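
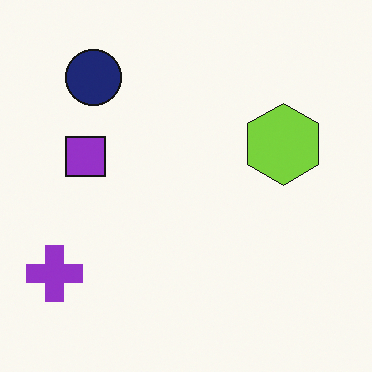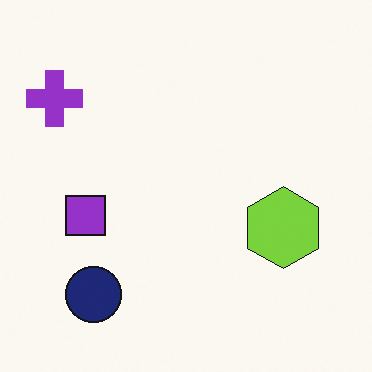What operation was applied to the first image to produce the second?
It was flipped vertically (top ↔ bottom).

The navy circle is in the top-left of the first image and the bottom-left of the second — shapes on opposite sides of the horizontal midline have swapped in a mirror flip.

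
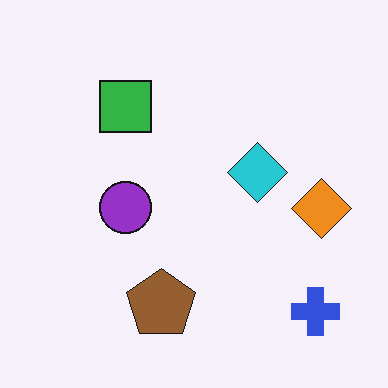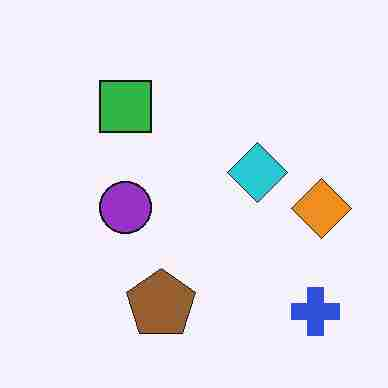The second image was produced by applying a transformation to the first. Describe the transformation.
It was degraded with heavy JPEG compression.

Blocky 8×8 compression artifacts appear around shape edges and the flat background shows ringing — characteristic JPEG degradation.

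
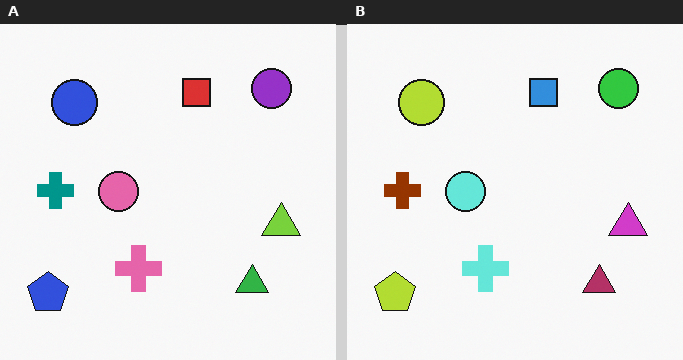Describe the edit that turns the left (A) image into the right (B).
The transformation is: hue-shifted by a large amount.

Every shape's color has rotated by the same amount around the hue wheel — a uniform hue shift.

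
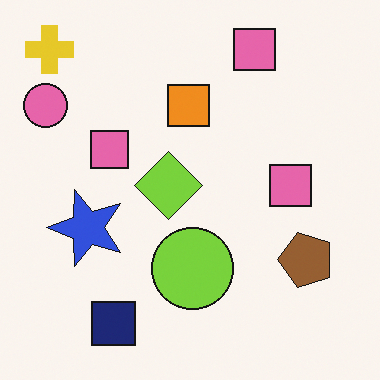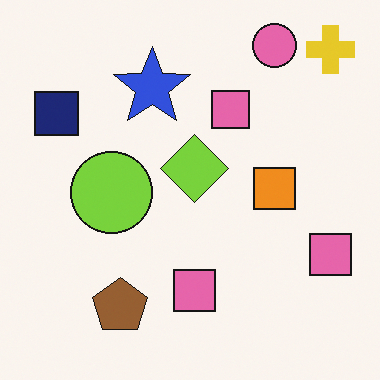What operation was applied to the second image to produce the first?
The transformation is: rotated 90° counter-clockwise.

The yellow cross sits in the top-right of the second image and the top-left of the first — consistent with a whole-image 90° counter-clockwise rotation.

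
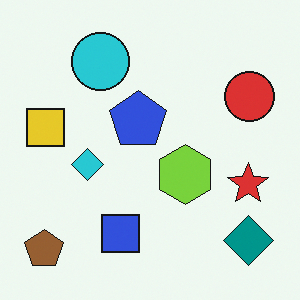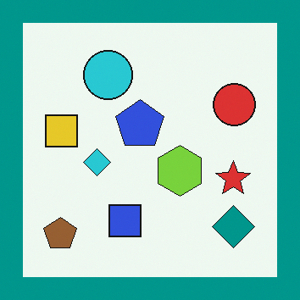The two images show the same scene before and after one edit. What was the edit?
This is the original image framed with a teal border.

A solid teal frame runs around the edge of the second image, with the content slightly shrunk inside it.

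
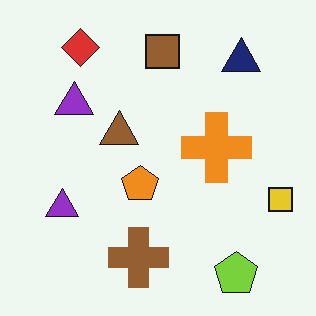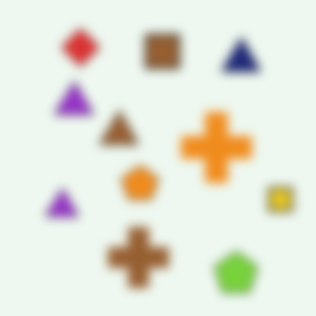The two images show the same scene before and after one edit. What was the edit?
Heavily blurred.

Shape edges and outlines are uniformly softened across the whole image.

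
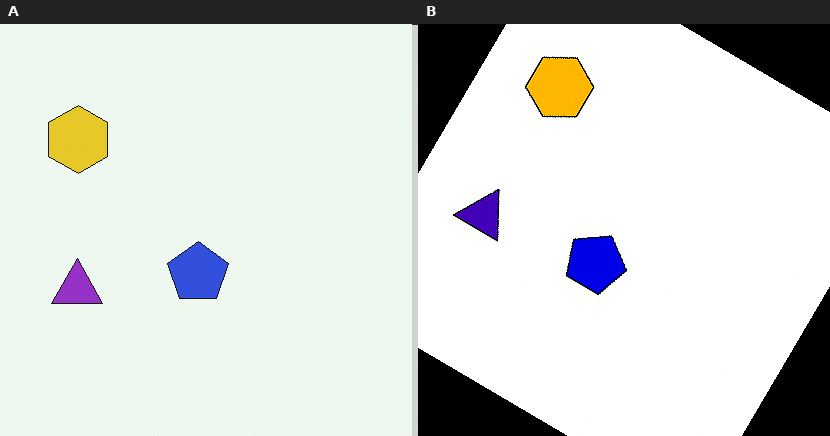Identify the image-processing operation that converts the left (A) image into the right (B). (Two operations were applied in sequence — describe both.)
This is the original image rotated clockwise by a large amount — several tens of degrees, then boosted in contrast.

Every shape is tilted by the same angle and the image corners show triangular fill wedges — a whole-image rotation by a non-right angle. Tones are pushed away from mid-grey across the whole image — a global contrast change.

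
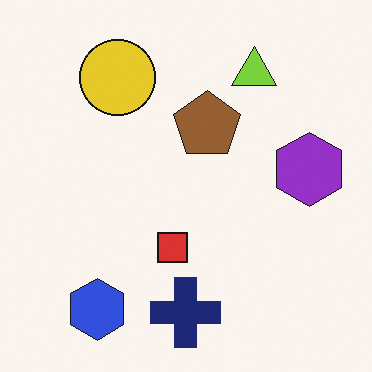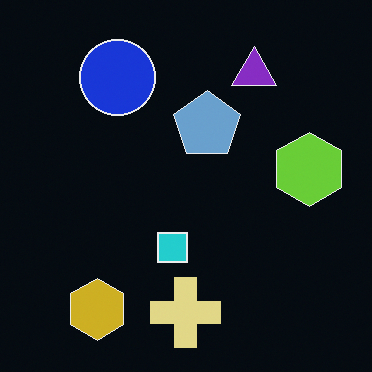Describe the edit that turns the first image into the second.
The image was color-inverted (negative).

The light background has become dark and every shape's color is its complement — a photographic negative.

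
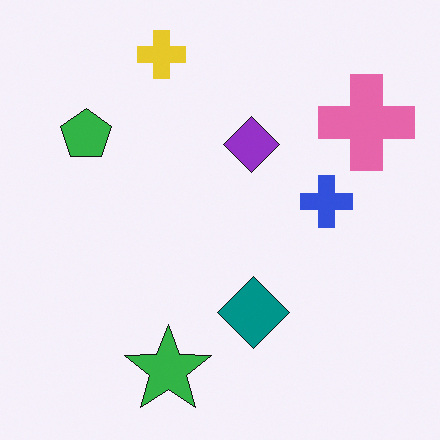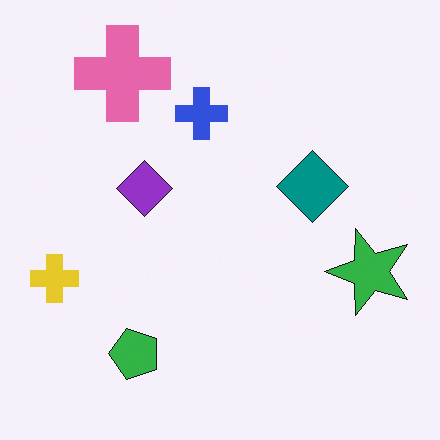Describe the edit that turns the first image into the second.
Rotated 90° counter-clockwise.

The yellow cross sits in the top of the first image and the left of the second — consistent with a whole-image 90° counter-clockwise rotation.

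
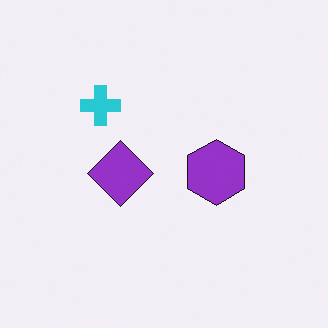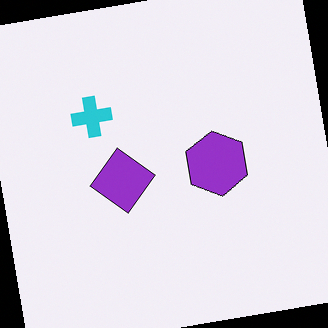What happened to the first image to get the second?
The transformation is: rotated counter-clockwise by a small amount.

Every shape is tilted by the same angle and the image corners show triangular fill wedges — a whole-image rotation by a non-right angle.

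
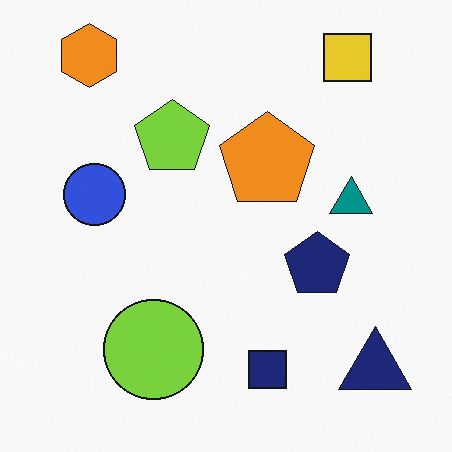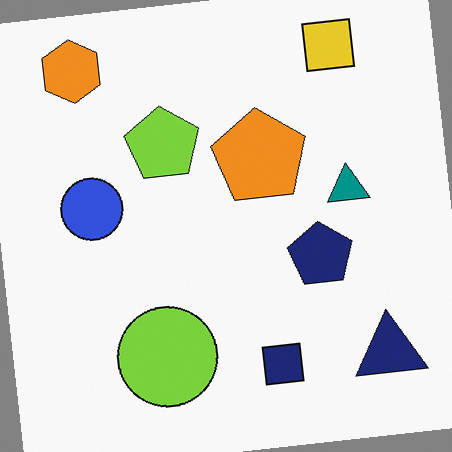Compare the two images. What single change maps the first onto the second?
The image was rotated counter-clockwise by a small amount.

Every shape is tilted by the same angle and the image corners show triangular fill wedges — a whole-image rotation by a non-right angle.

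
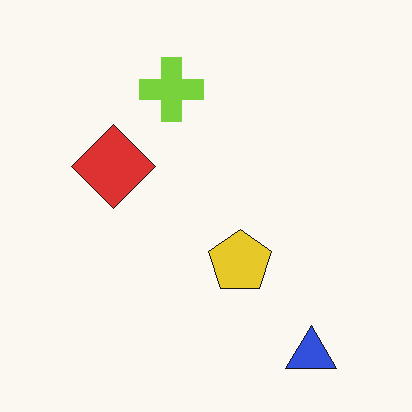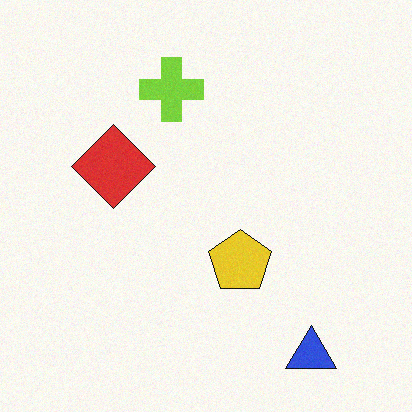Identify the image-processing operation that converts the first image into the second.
It was degraded with subtle gaussian noise.

Random speckle covers the whole image, including the flat background.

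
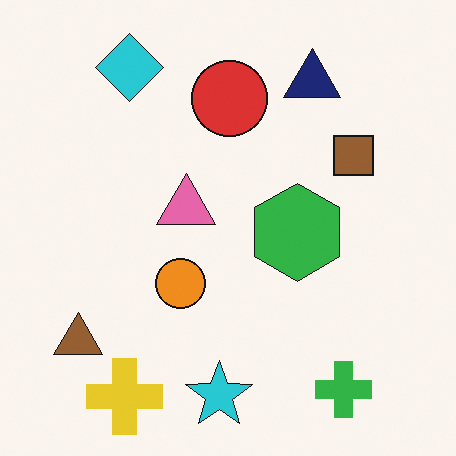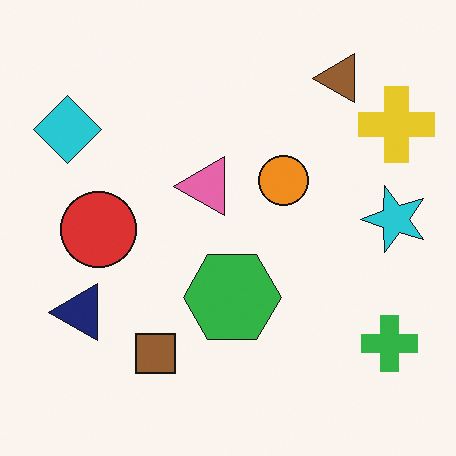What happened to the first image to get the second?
Transposed (reflected across the top-left ↔ bottom-right diagonal).

Shapes have swapped their row and column positions — what was in the top-right is now in the bottom-left — a diagonal reflection.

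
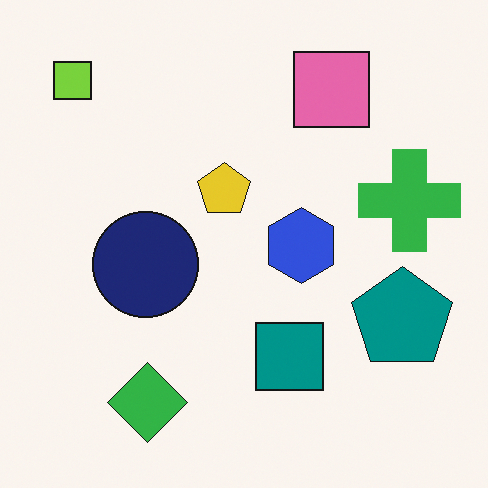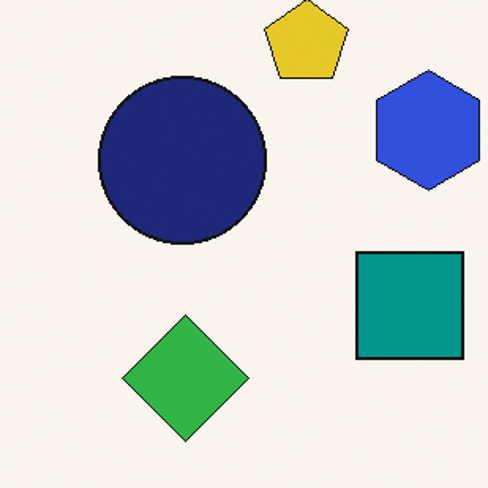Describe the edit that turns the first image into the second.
The second image is the first cropped to a modestly smaller region and rescaled.

The visible shapes are larger and the field of view is narrower; shapes near the original edges may be partly or wholly outside the frame — a crop-and-rescale.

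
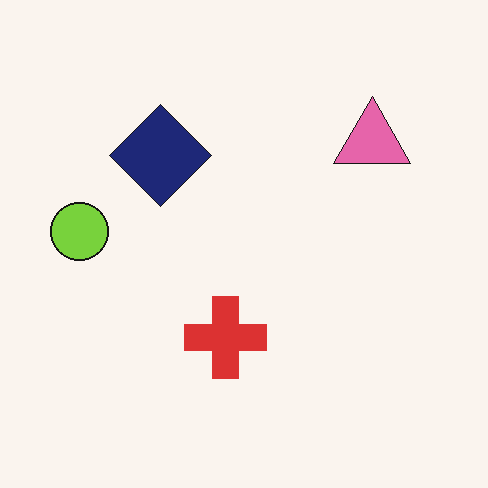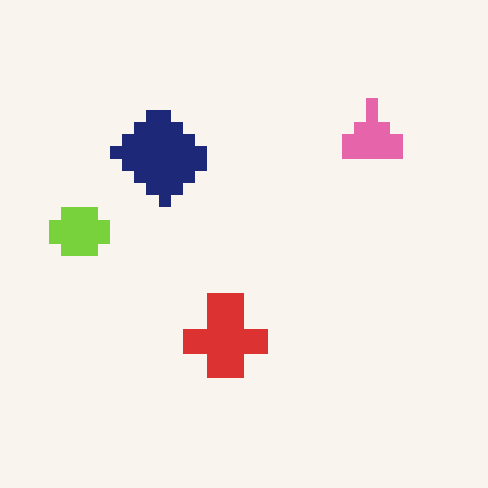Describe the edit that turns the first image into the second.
The second image is the first coarsely pixelated.

Shapes are reduced to large square blocks; fine edges and outlines are lost — a downscale-then-upscale (mosaic) effect.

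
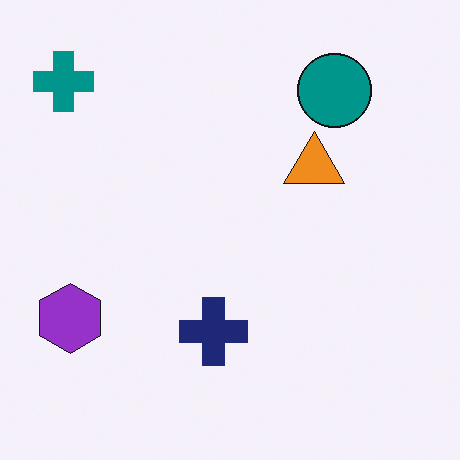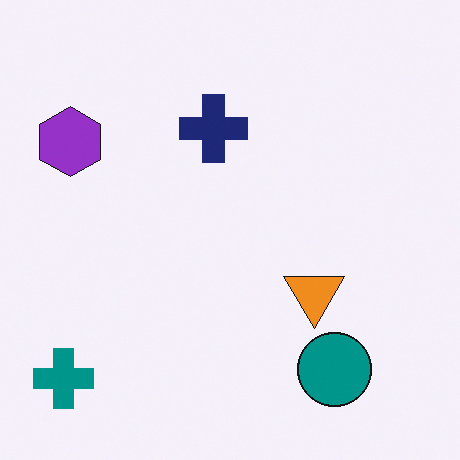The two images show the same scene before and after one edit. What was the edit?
It was flipped vertically (top ↔ bottom).

The teal cross is in the top-left of the first image and the bottom-left of the second — shapes on opposite sides of the horizontal midline have swapped in a mirror flip.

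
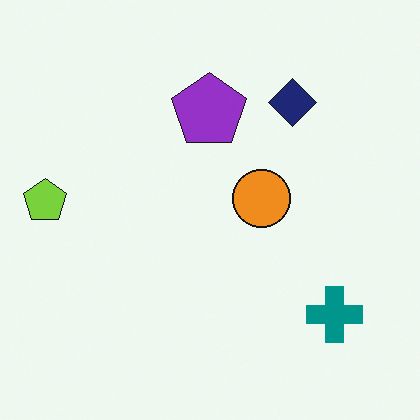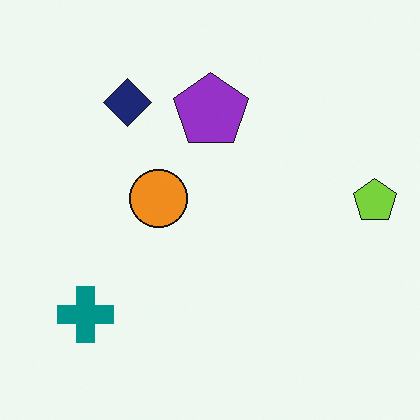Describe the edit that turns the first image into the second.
The image was flipped horizontally (left ↔ right).

The lime pentagon is in the left of the first image and the right of the second — shapes on opposite sides of the vertical midline have swapped in a mirror flip.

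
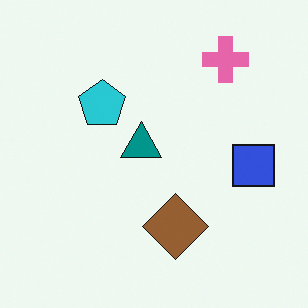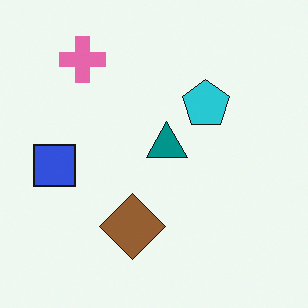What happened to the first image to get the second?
The transformation is: flipped horizontally (left ↔ right).

The blue square is in the right of the first image and the left of the second — shapes on opposite sides of the vertical midline have swapped in a mirror flip.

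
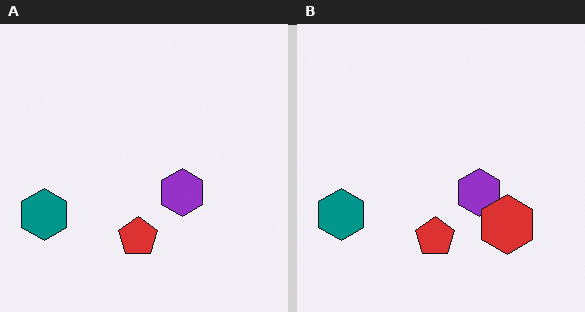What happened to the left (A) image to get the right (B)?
The image was overlaid with an additional red hexagon.

A red hexagon appears in the right (B) image that is absent from the left (A).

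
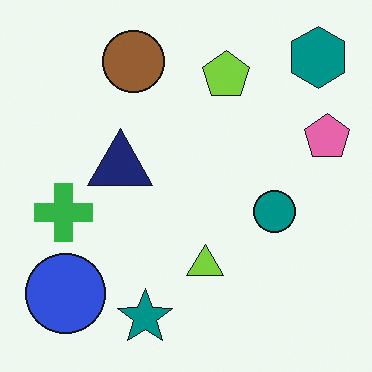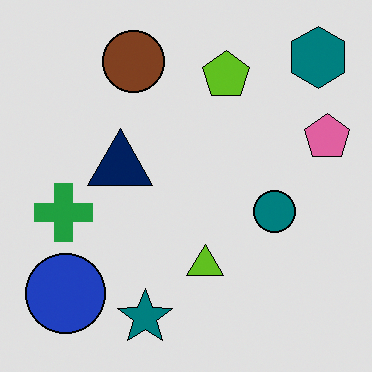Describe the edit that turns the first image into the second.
Posterized to a reduced palette.

Each flat color has snapped to a coarser quantized level — most visibly, the near-white background has dropped to a flat grey.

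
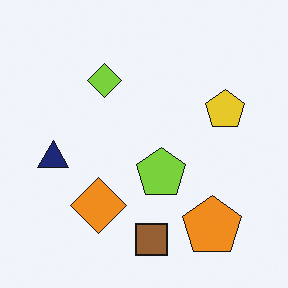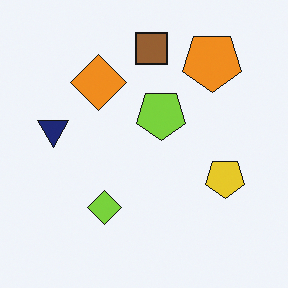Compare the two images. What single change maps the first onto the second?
The second image is the first flipped vertically (top ↔ bottom).

The brown square is in the bottom of the first image and the top of the second — shapes on opposite sides of the horizontal midline have swapped in a mirror flip.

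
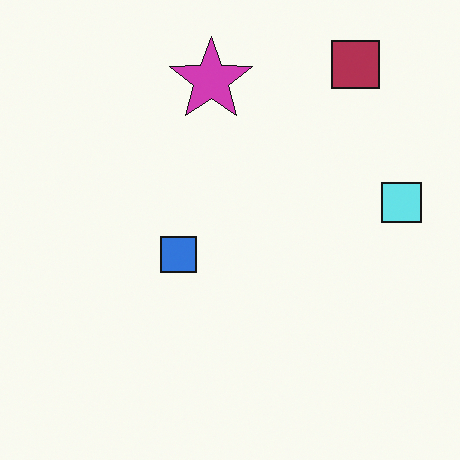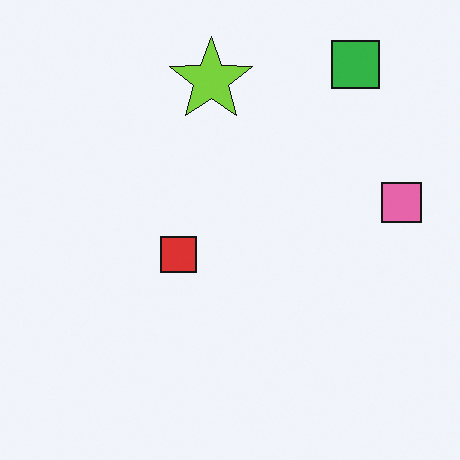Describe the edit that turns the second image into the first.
The first image is the second hue-shifted by a large amount.

Every shape's color has rotated by the same amount around the hue wheel — a uniform hue shift.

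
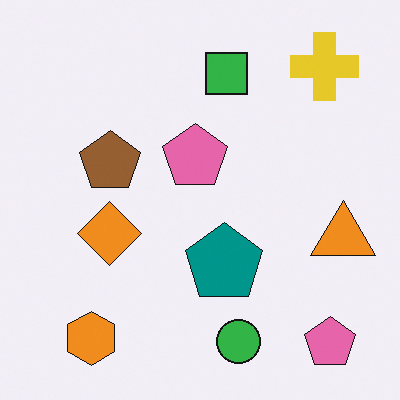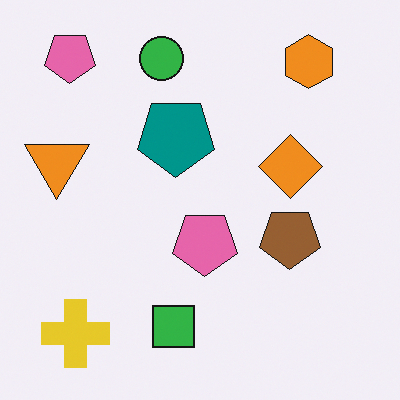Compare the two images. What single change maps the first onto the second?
The second image is the first rotated 180°.

The yellow cross sits in the top-right of the first image and the bottom-left of the second — consistent with a whole-image 180° rotation.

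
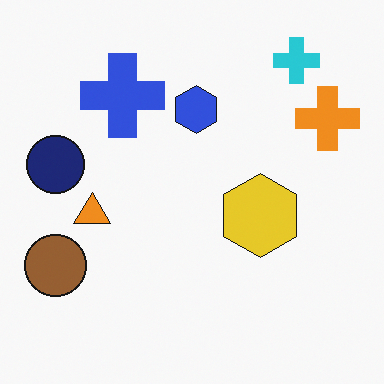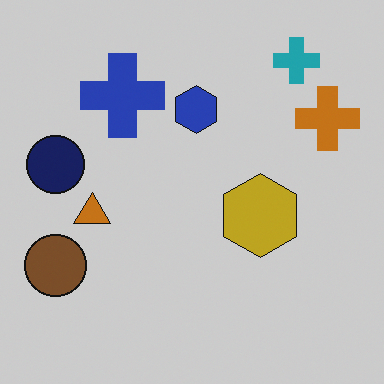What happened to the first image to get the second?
The second image is the first slightly darkened.

Every pixel — background and shapes alike — is uniformly darkened.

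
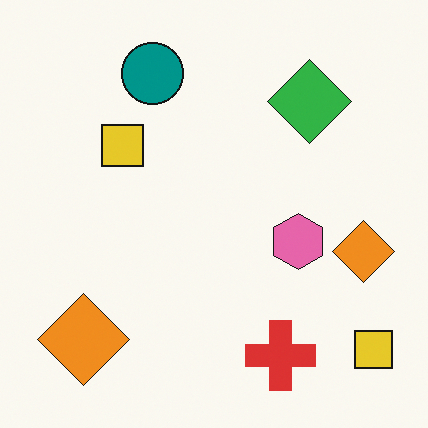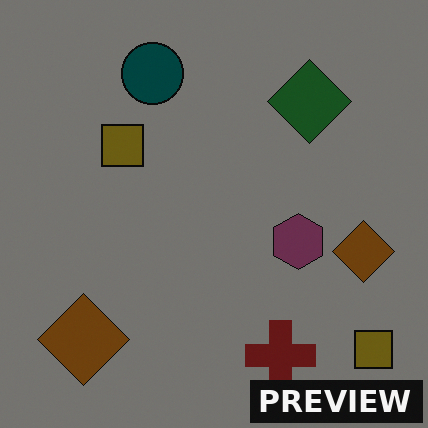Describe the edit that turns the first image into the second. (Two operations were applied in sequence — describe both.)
This is the original image noticeably darkened, then watermarked with the text "PREVIEW" in the lower-right corner.

Every pixel — background and shapes alike — is uniformly darkened. A dark label reading "PREVIEW" appears in the lower-right corner.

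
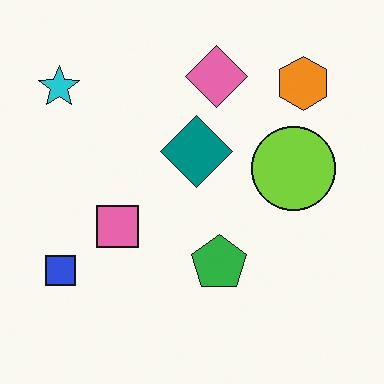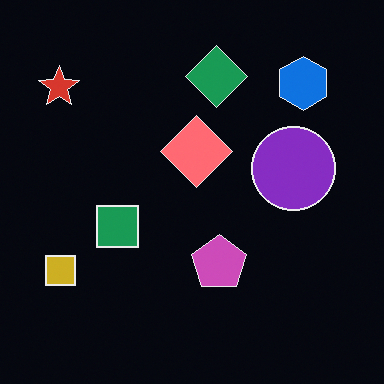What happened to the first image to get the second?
The second image is the first color-inverted (negative).

The light background has become dark and every shape's color is its complement — a photographic negative.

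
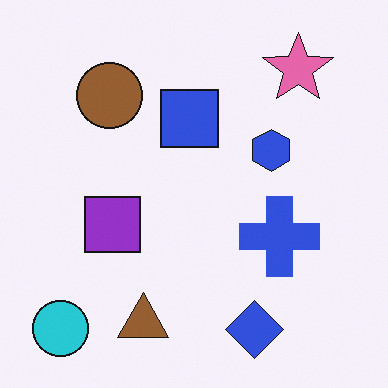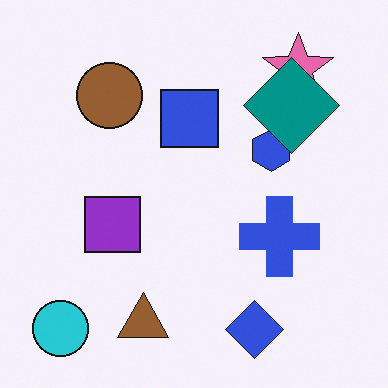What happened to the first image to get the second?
The transformation is: overlaid with an additional teal diamond.

A teal diamond appears in the second image that is absent from the first.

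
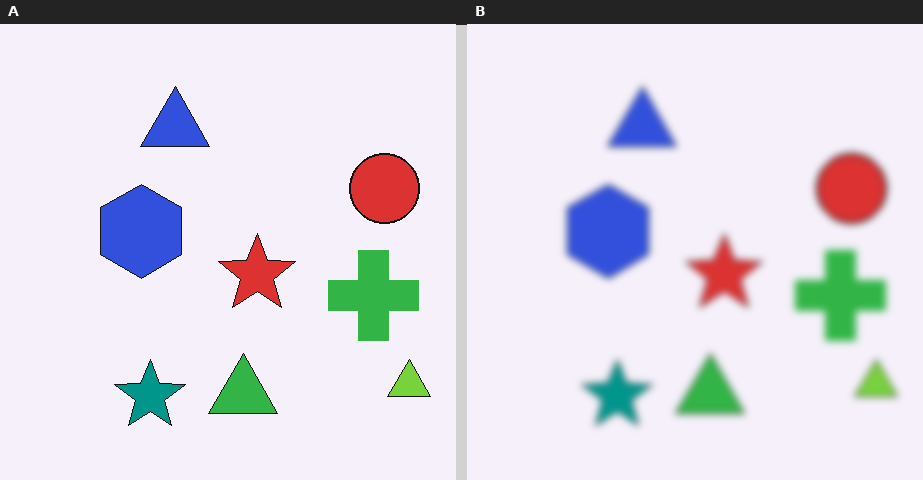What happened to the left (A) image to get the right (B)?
This is the original image moderately blurred.

Shape edges and outlines are uniformly softened across the whole image.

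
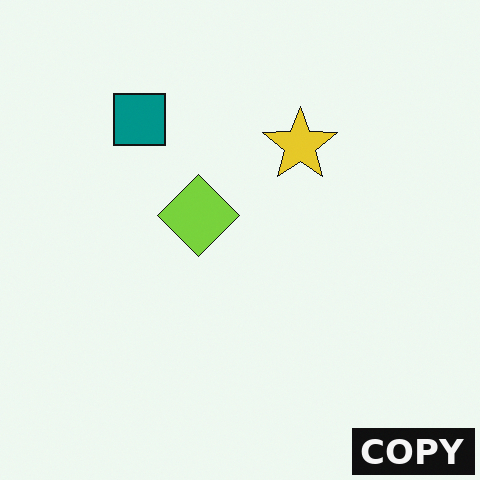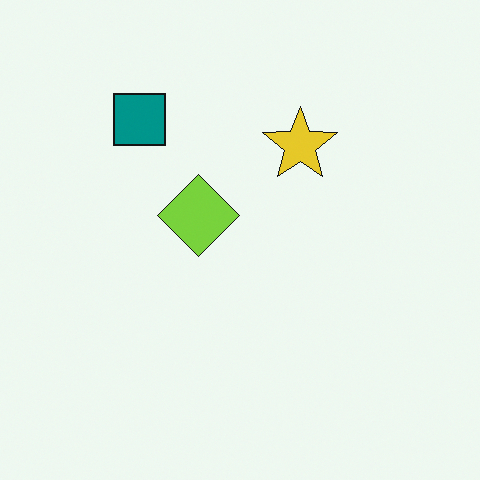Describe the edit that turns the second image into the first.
It was watermarked with the text "COPY" in the lower-right corner.

A dark label reading "COPY" appears in the lower-right corner.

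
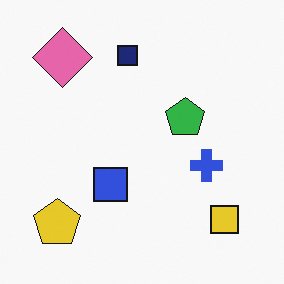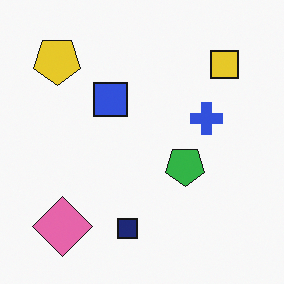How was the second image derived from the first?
The second image is the first flipped vertically (top ↔ bottom).

The navy square is in the top of the first image and the bottom of the second — shapes on opposite sides of the horizontal midline have swapped in a mirror flip.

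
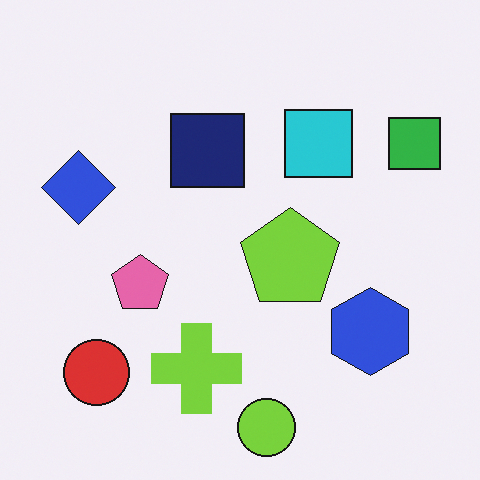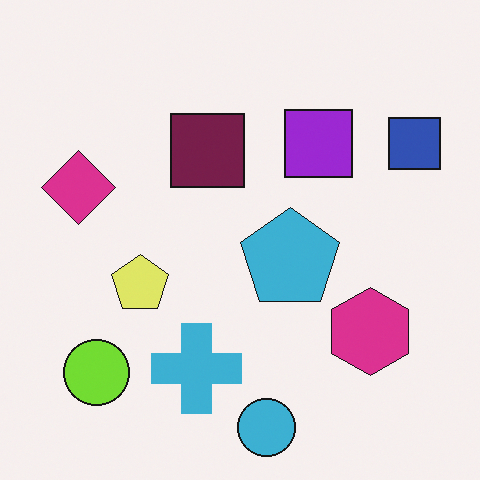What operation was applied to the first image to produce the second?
The image was hue-shifted by a moderate amount.

Every shape's color has rotated by the same amount around the hue wheel — a uniform hue shift.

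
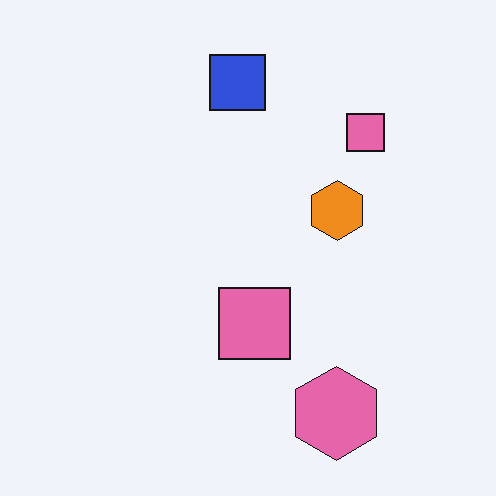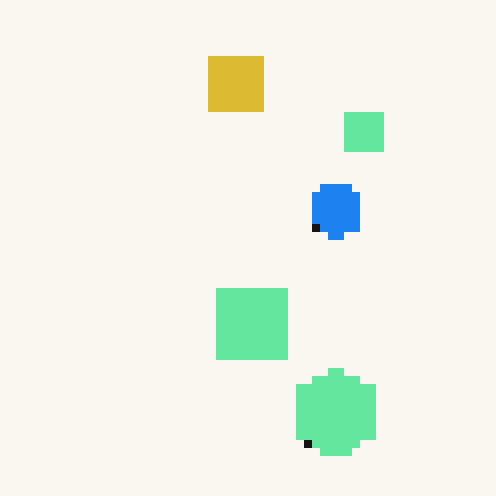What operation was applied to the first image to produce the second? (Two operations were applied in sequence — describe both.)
The transformation is: hue-shifted through roughly half the color wheel, then moderately pixelated.

Every shape's color has rotated by the same amount around the hue wheel — a uniform hue shift. Shapes are reduced to large square blocks; fine edges and outlines are lost — a downscale-then-upscale (mosaic) effect.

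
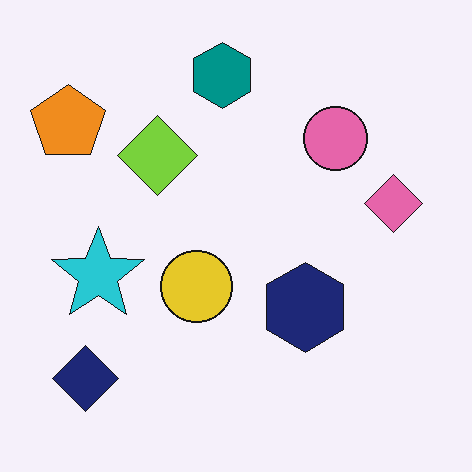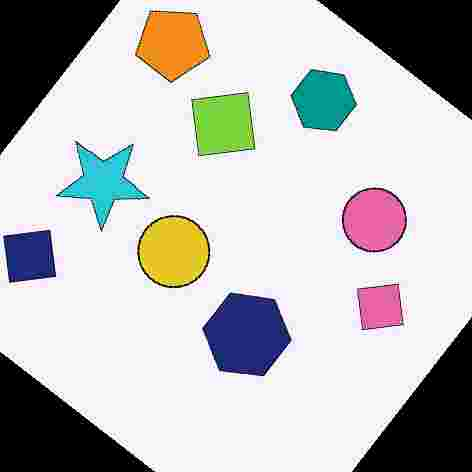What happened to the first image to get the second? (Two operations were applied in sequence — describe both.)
The transformation is: rotated clockwise by a large amount — several tens of degrees, then degraded with heavy JPEG compression.

Every shape is tilted by the same angle and the image corners show triangular fill wedges — a whole-image rotation by a non-right angle. Blocky 8×8 compression artifacts appear around shape edges and the flat background shows ringing — characteristic JPEG degradation.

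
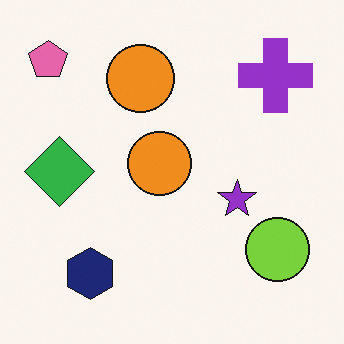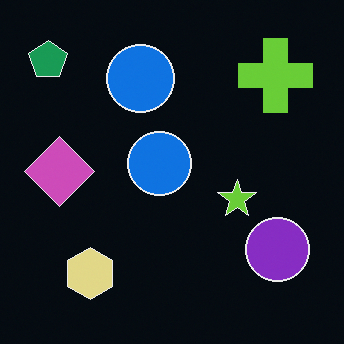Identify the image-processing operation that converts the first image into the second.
The image was color-inverted (negative).

The light background has become dark and every shape's color is its complement — a photographic negative.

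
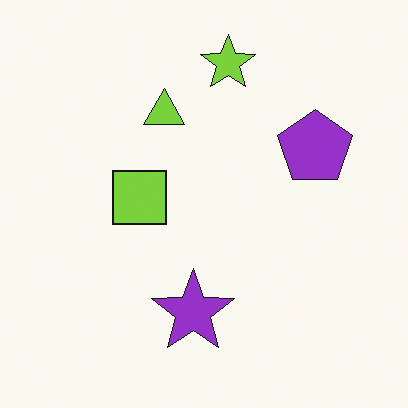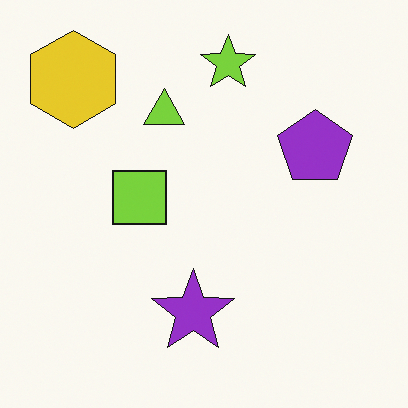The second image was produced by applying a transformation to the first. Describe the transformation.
The image was overlaid with an additional yellow hexagon.

A yellow hexagon appears in the second image that is absent from the first.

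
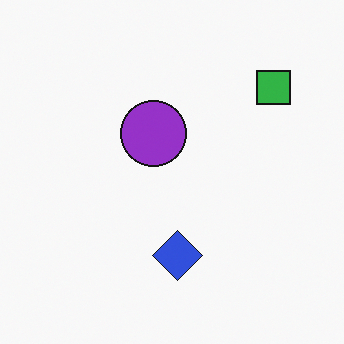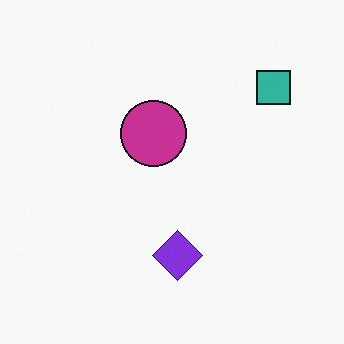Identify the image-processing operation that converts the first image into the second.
Hue-shifted by a small amount.

Every shape's color has rotated by the same amount around the hue wheel — a uniform hue shift.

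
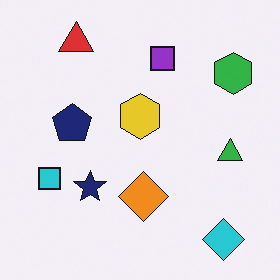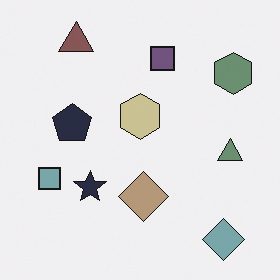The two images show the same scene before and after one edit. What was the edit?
It was made much more muted (saturation change).

All colors are more muted and greyish — a global saturation change.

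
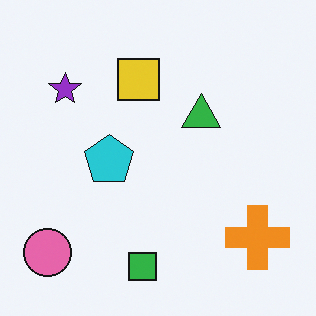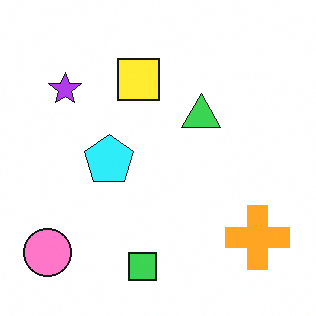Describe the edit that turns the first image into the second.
The second image is the first slightly brightened.

Every pixel — background and shapes alike — is uniformly brightened.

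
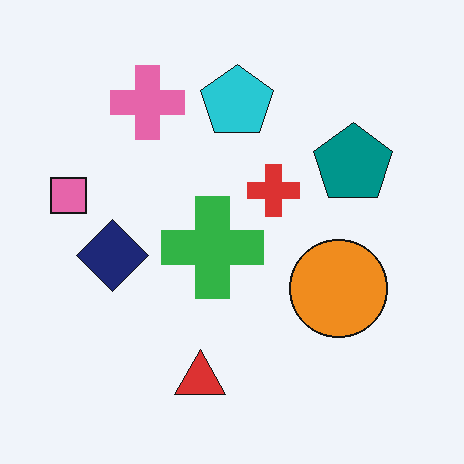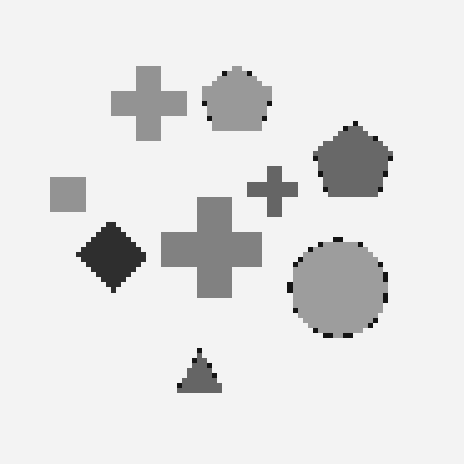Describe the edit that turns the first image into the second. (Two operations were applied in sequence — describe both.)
It was mildly pixelated, then converted to grayscale.

Shapes are reduced to large square blocks; fine edges and outlines are lost — a downscale-then-upscale (mosaic) effect. All color is removed — every shape is now a shade of grey.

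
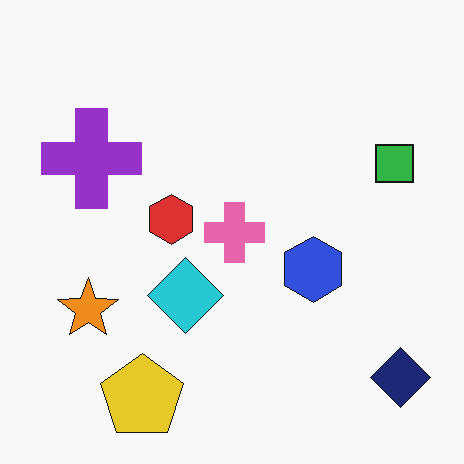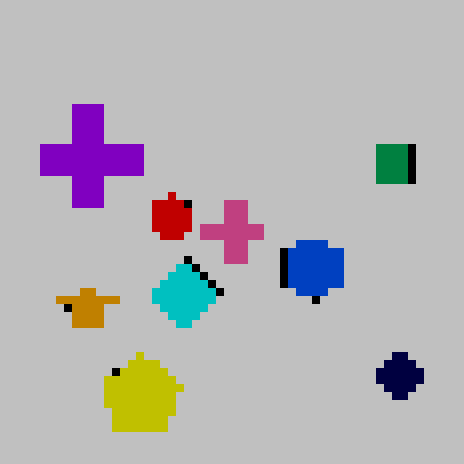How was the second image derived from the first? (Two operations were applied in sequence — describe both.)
Aggressively posterized, then moderately pixelated.

Each flat color has snapped to a coarser quantized level — most visibly, the near-white background has dropped to a flat grey. Shapes are reduced to large square blocks; fine edges and outlines are lost — a downscale-then-upscale (mosaic) effect.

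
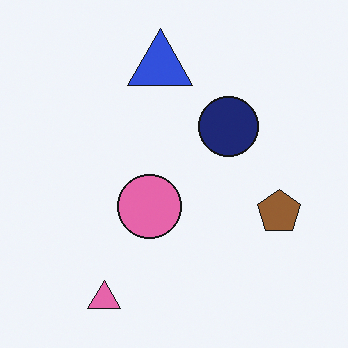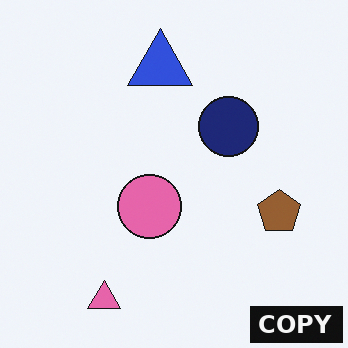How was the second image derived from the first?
The image was watermarked with the text "COPY" in the lower-right corner.

A dark label reading "COPY" appears in the lower-right corner.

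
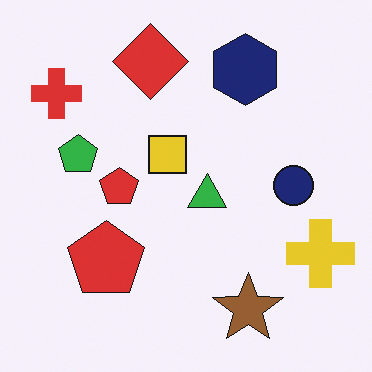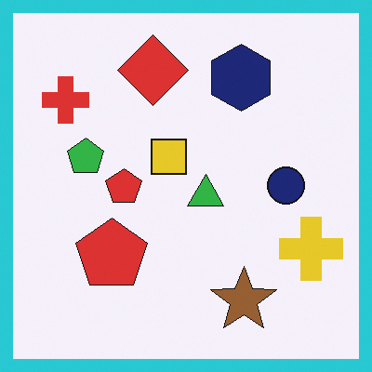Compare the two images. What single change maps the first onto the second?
Framed with a cyan border.

A solid cyan frame runs around the edge of the second image, with the content slightly shrunk inside it.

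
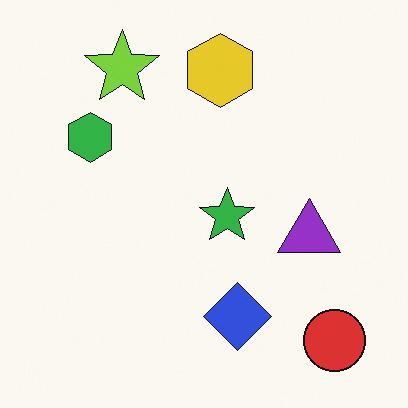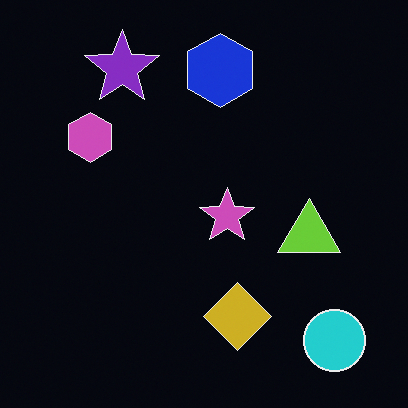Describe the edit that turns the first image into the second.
The second image is the first color-inverted (negative).

The light background has become dark and every shape's color is its complement — a photographic negative.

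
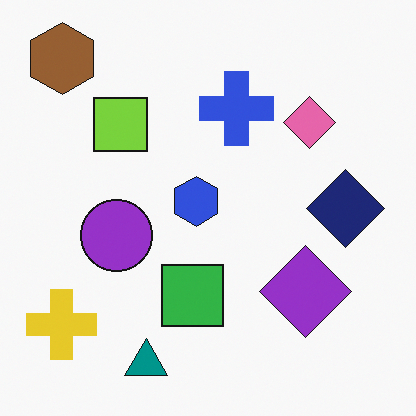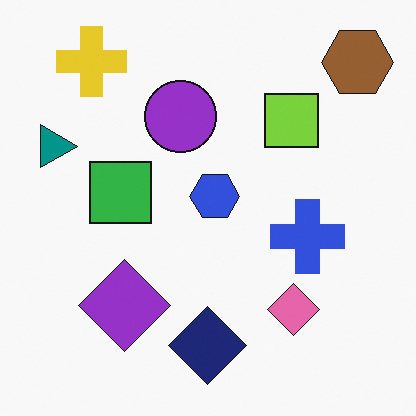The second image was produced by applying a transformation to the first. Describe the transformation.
It was rotated 90° clockwise.

The brown hexagon sits in the top-left of the first image and the top-right of the second — consistent with a whole-image 90° clockwise rotation.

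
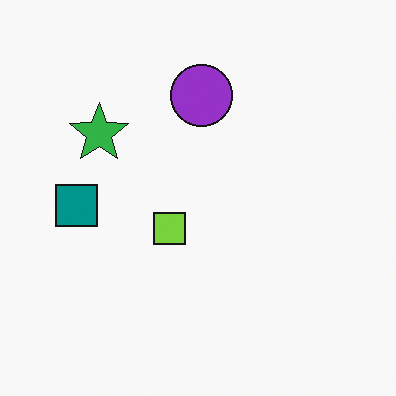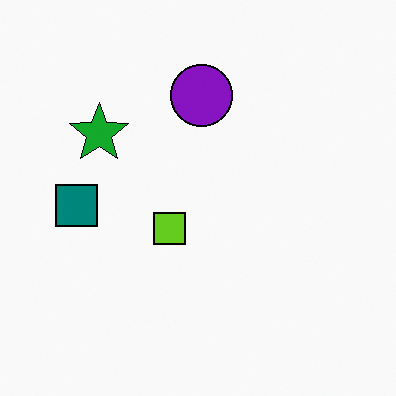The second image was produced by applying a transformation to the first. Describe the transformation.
Given slightly increased contrast.

Tones are pushed away from mid-grey across the whole image — a global contrast change.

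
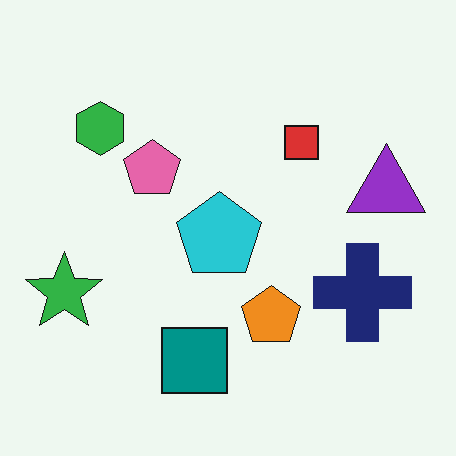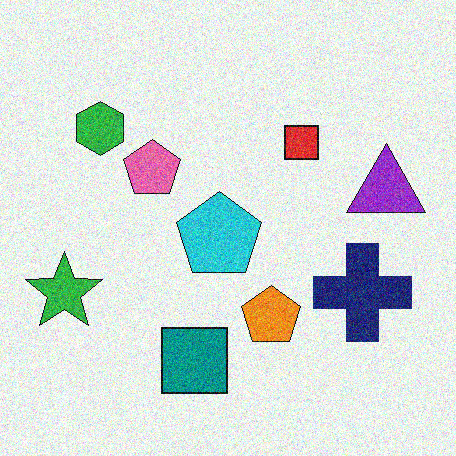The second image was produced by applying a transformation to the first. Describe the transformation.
Degraded with visible gaussian noise.

Random speckle covers the whole image, including the flat background.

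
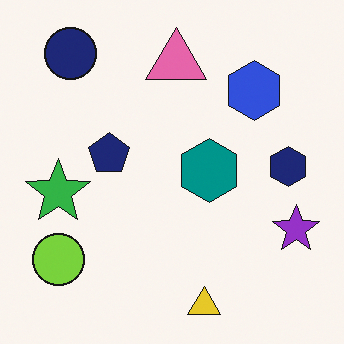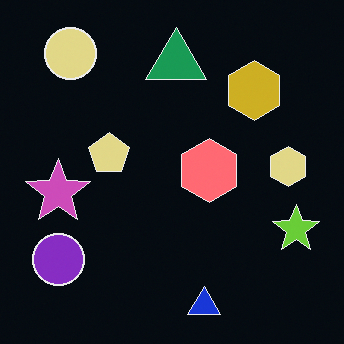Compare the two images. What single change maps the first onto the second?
Color-inverted (negative).

The light background has become dark and every shape's color is its complement — a photographic negative.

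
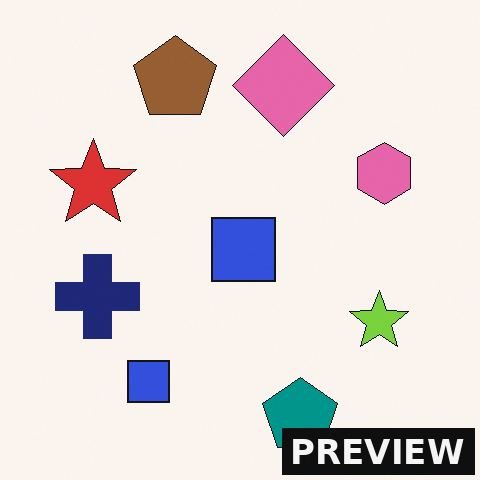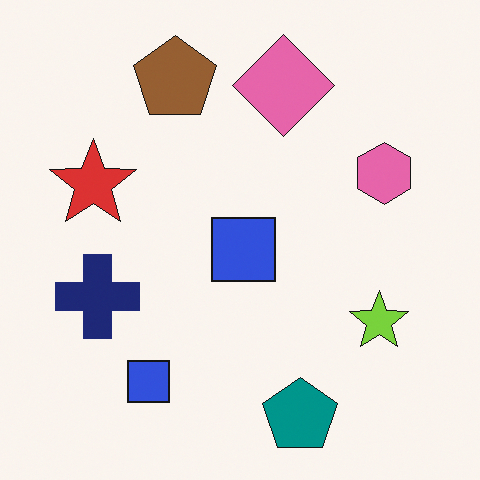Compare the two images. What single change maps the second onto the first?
The transformation is: watermarked with the text "PREVIEW" in the lower-right corner.

A dark label reading "PREVIEW" appears in the lower-right corner.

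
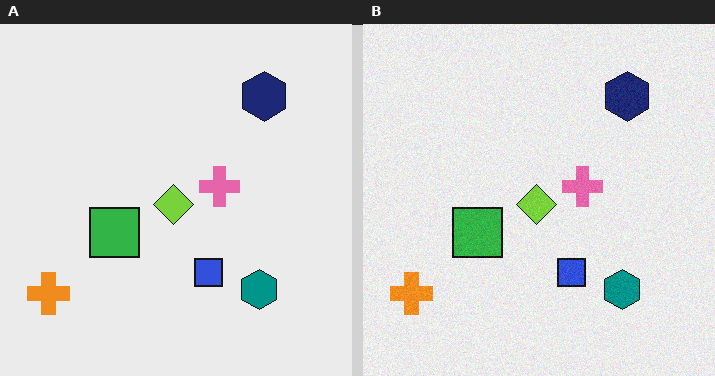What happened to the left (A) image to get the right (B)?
It was degraded with a light layer of grain.

Random speckle covers the whole image, including the flat background.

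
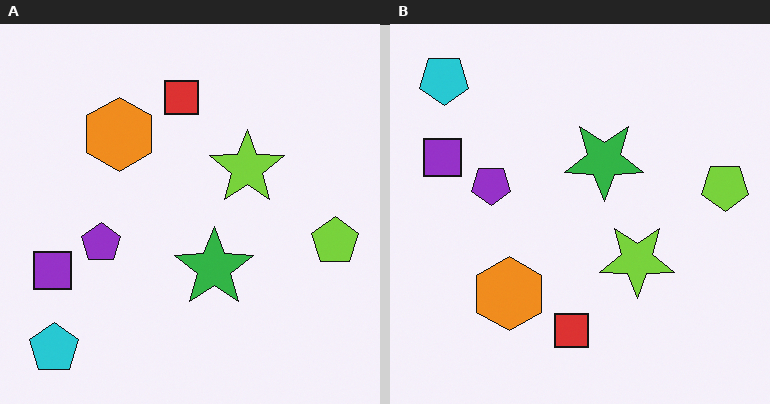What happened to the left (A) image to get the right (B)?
The right (B) image is the left (A) flipped vertically (top ↔ bottom).

The cyan pentagon is in the bottom-left of the left (A) image and the top-left of the right (B) — shapes on opposite sides of the horizontal midline have swapped in a mirror flip.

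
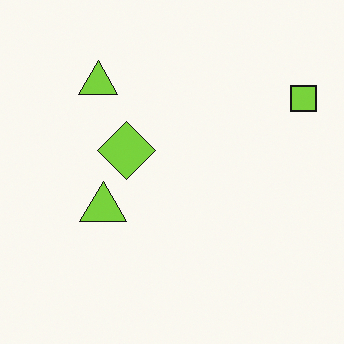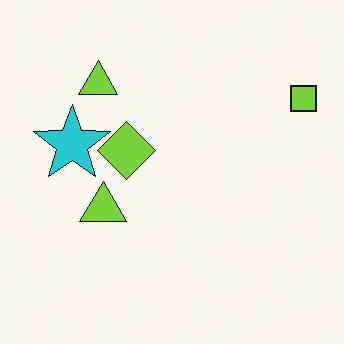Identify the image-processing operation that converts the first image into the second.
It was overlaid with an additional cyan star.

A cyan star appears in the second image that is absent from the first.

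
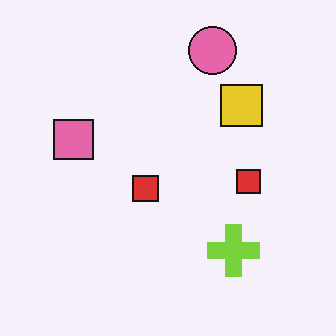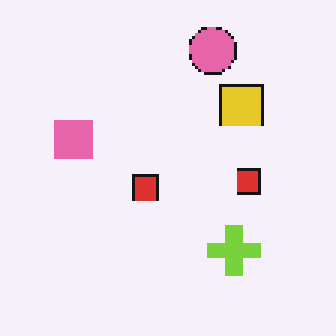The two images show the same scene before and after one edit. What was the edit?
Lightly pixelated (a mild mosaic effect).

Shapes are reduced to large square blocks; fine edges and outlines are lost — a downscale-then-upscale (mosaic) effect.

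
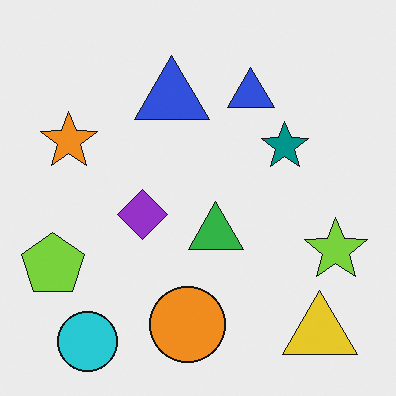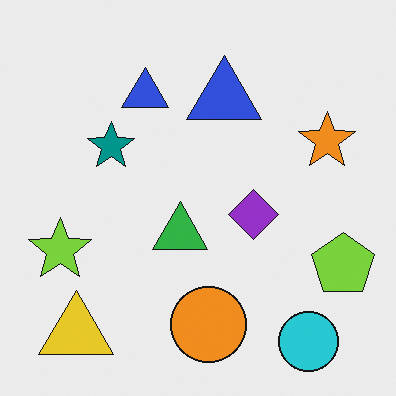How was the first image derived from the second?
This is the original image flipped horizontally (left ↔ right).

The lime pentagon is in the bottom-right of the second image and the bottom-left of the first — shapes on opposite sides of the vertical midline have swapped in a mirror flip.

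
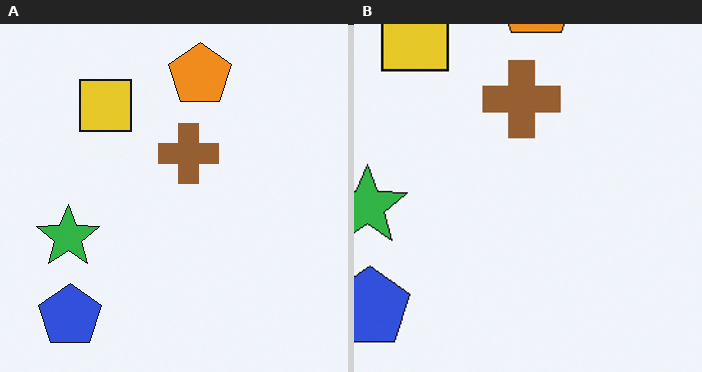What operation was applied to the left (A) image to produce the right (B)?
Cropped slightly and scaled back up.

The visible shapes are larger and the field of view is narrower; shapes near the original edges may be partly or wholly outside the frame — a crop-and-rescale.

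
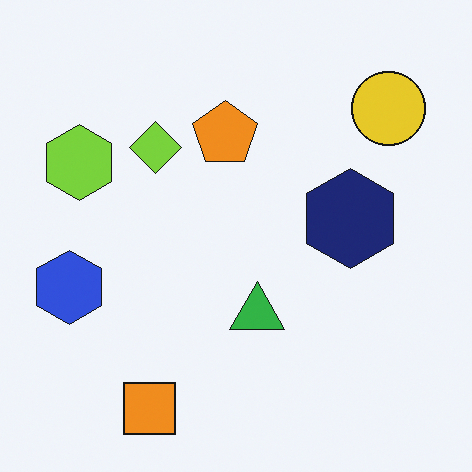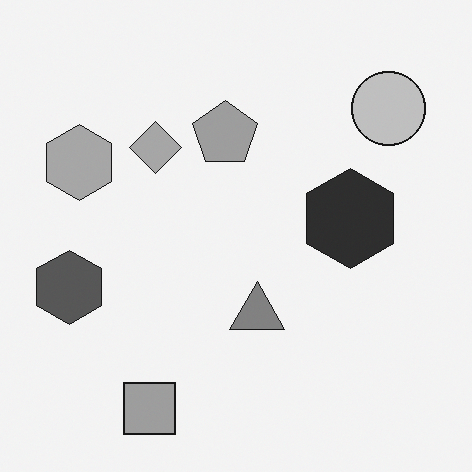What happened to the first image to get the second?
The second image is the first converted to grayscale.

All color is removed — every shape is now a shade of grey.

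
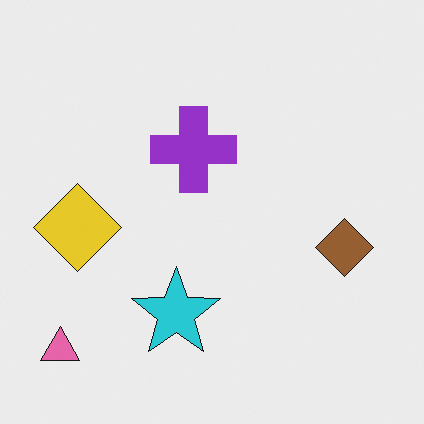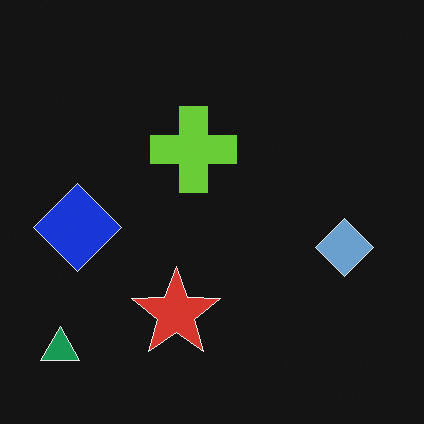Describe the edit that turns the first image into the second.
It was color-inverted (negative).

The light background has become dark and every shape's color is its complement — a photographic negative.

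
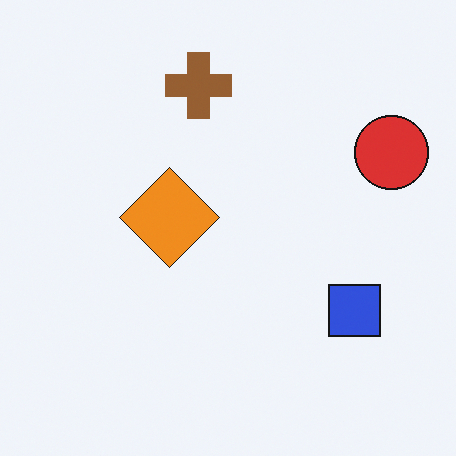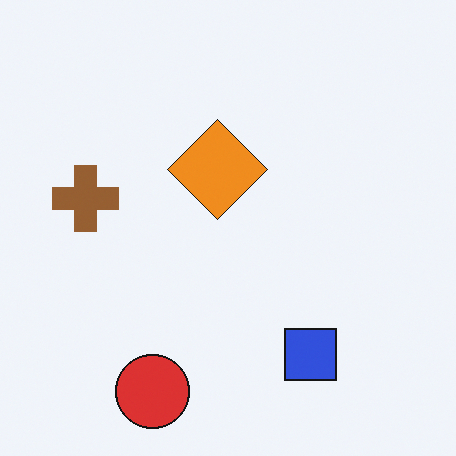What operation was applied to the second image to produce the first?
This is the original image transposed (reflected across the top-left ↔ bottom-right diagonal).

Shapes have swapped their row and column positions — what was in the top-right is now in the bottom-left — a diagonal reflection.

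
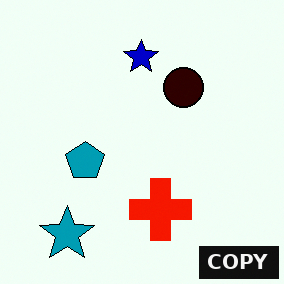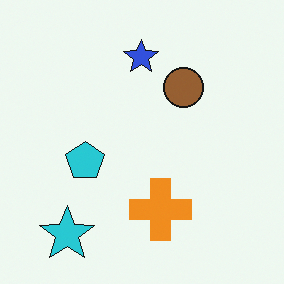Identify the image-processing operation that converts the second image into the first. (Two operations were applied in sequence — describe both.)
The transformation is: boosted in contrast, then watermarked with the text "COPY" in the lower-right corner.

Tones are pushed away from mid-grey across the whole image — a global contrast change. A dark label reading "COPY" appears in the lower-right corner.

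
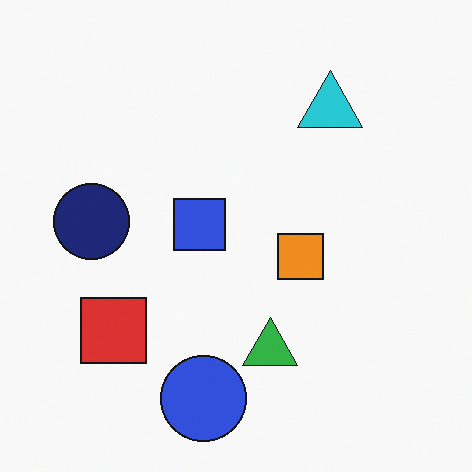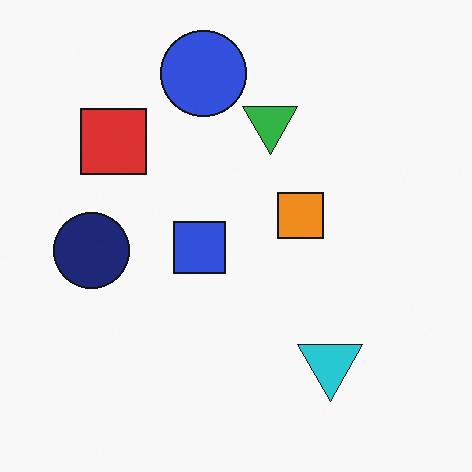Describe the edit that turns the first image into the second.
Flipped vertically (top ↔ bottom).

The blue circle is in the bottom of the first image and the top of the second — shapes on opposite sides of the horizontal midline have swapped in a mirror flip.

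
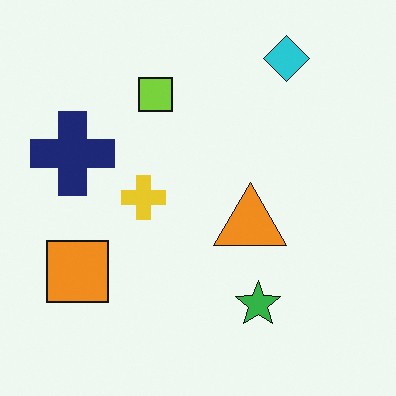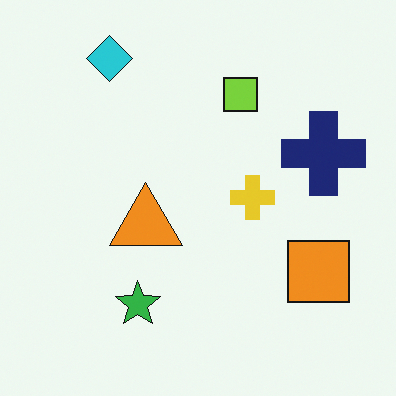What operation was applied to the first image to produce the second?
The image was flipped horizontally (left ↔ right).

The navy cross is in the left of the first image and the right of the second — shapes on opposite sides of the vertical midline have swapped in a mirror flip.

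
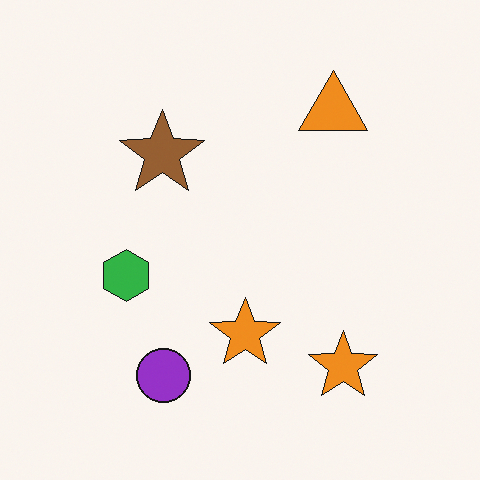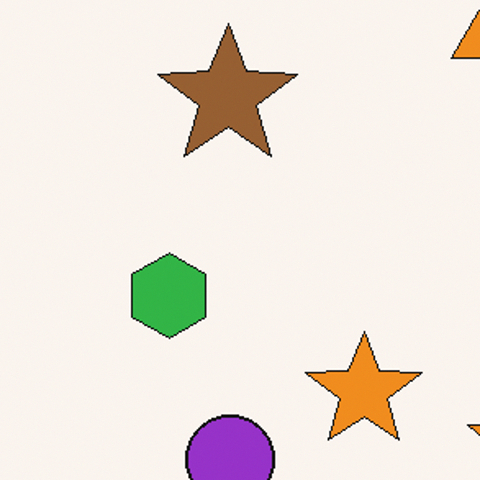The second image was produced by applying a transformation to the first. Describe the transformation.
Cropped tightly and scaled back up.

The visible shapes are larger and the field of view is narrower; shapes near the original edges may be partly or wholly outside the frame — a crop-and-rescale.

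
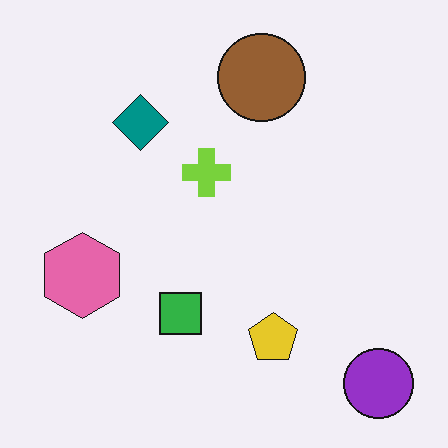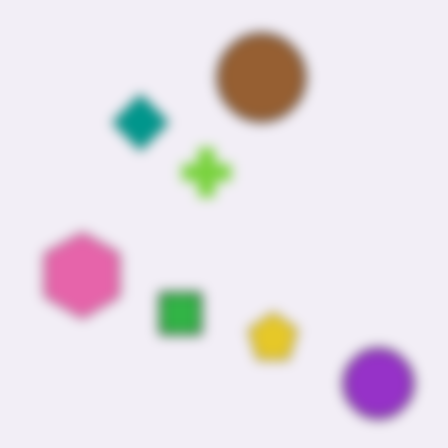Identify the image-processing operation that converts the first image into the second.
It was strongly gaussian-blurred.

Shape edges and outlines are uniformly softened across the whole image.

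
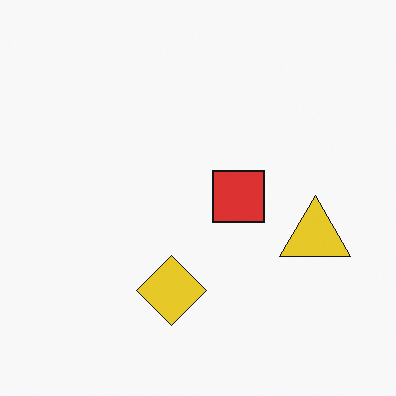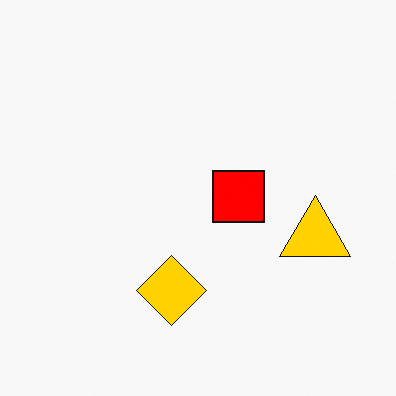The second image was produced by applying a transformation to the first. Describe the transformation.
Made much more vivid (saturation change).

All colors are more vivid — a global saturation change.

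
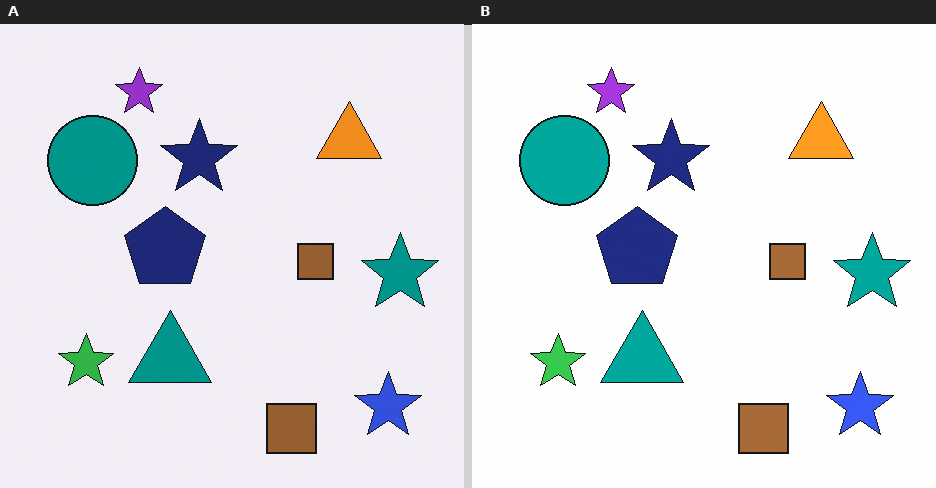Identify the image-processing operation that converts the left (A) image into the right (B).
The right (B) image is the left (A) brightened a little.

Every pixel — background and shapes alike — is uniformly brightened.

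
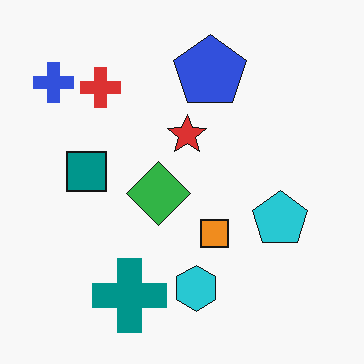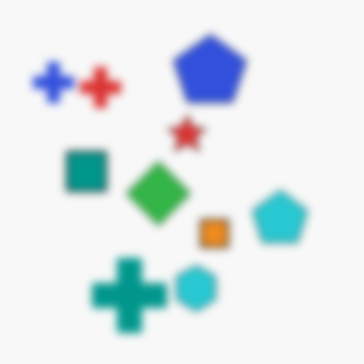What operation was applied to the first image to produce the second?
The transformation is: noticeably gaussian-blurred.

Shape edges and outlines are uniformly softened across the whole image.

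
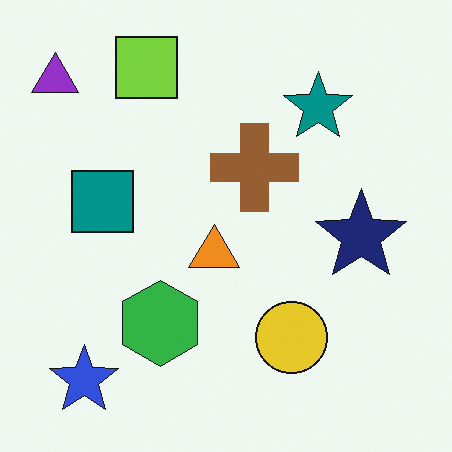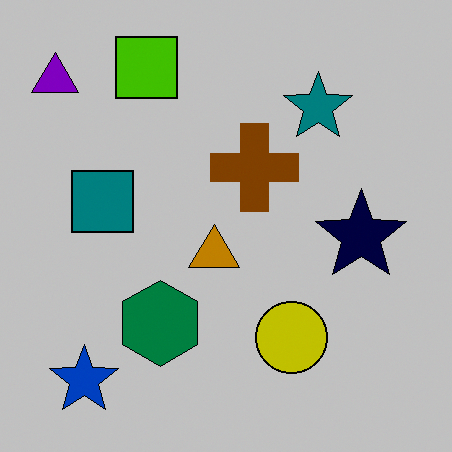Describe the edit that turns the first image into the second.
Aggressively posterized.

Each flat color has snapped to a coarser quantized level — most visibly, the near-white background has dropped to a flat grey.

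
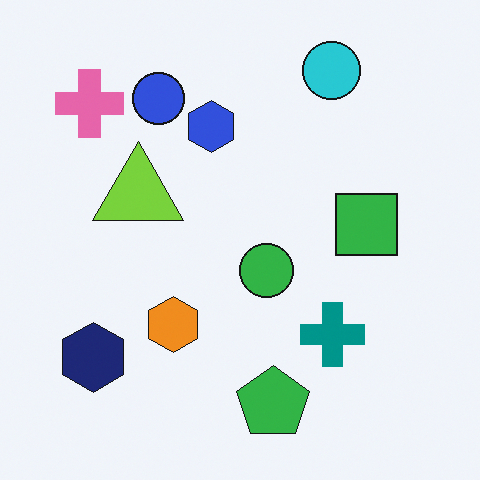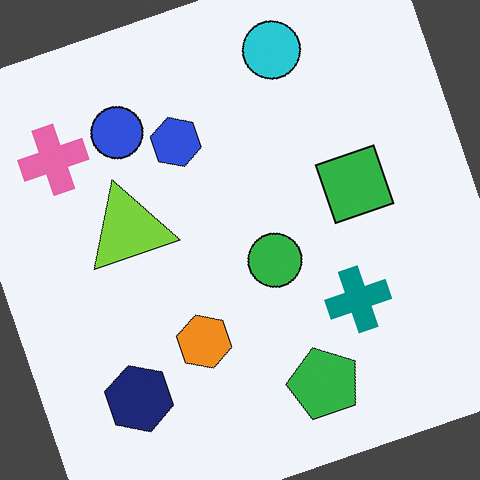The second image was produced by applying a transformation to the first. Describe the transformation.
This is the original image rotated counter-clockwise by a moderate amount.

Every shape is tilted by the same angle and the image corners show triangular fill wedges — a whole-image rotation by a non-right angle.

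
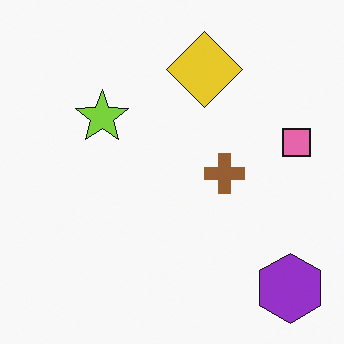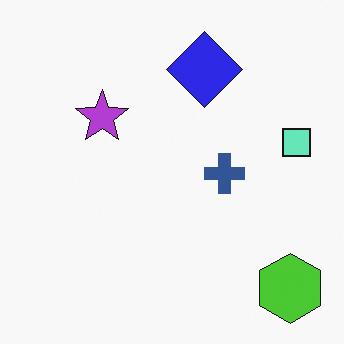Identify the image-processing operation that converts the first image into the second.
This is the original image hue-shifted by a large amount.

Every shape's color has rotated by the same amount around the hue wheel — a uniform hue shift.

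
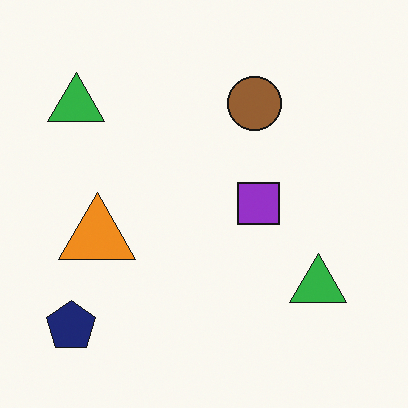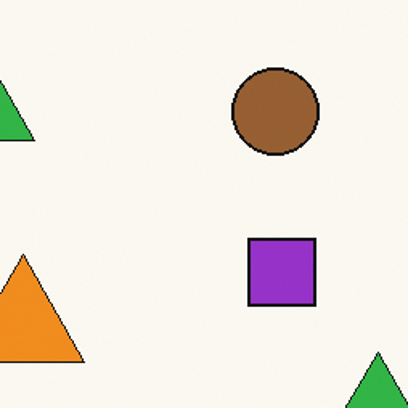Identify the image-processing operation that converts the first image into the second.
The image was cropped to a modestly smaller region and rescaled.

The visible shapes are larger and the field of view is narrower; shapes near the original edges may be partly or wholly outside the frame — a crop-and-rescale.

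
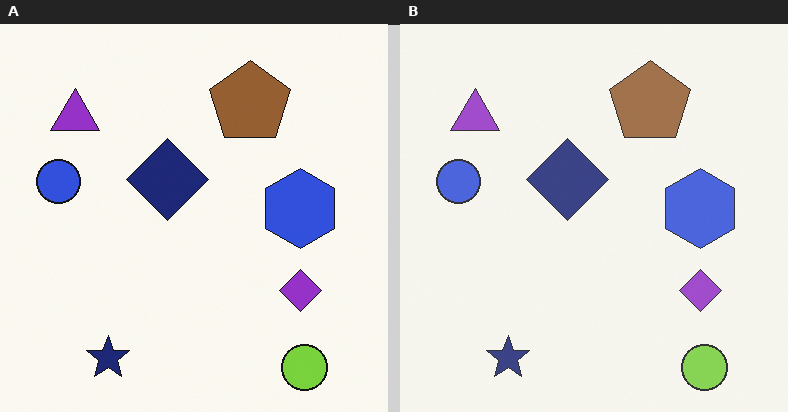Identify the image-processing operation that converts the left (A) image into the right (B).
This is the original image given slightly reduced contrast.

Tones are pushed toward mid-grey across the whole image — a global contrast change.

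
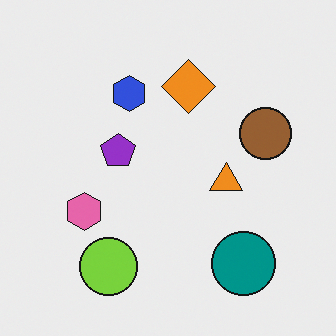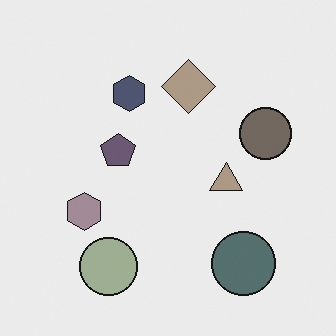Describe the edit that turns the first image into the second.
This is the original image made much more muted (saturation change).

All colors are more muted and greyish — a global saturation change.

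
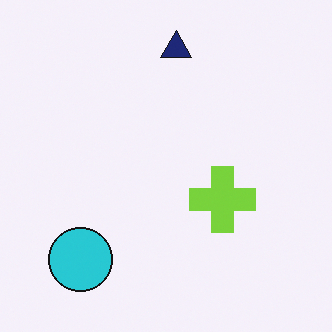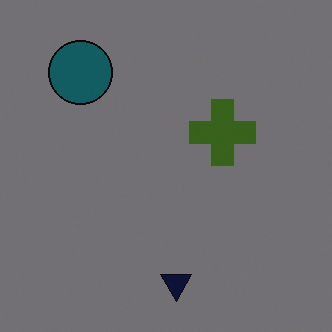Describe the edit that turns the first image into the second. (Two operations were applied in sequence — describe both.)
Flipped vertically (top ↔ bottom), then darkened a lot.

The navy triangle is in the top of the first image and the bottom of the second — shapes on opposite sides of the horizontal midline have swapped in a mirror flip. Every pixel — background and shapes alike — is uniformly darkened.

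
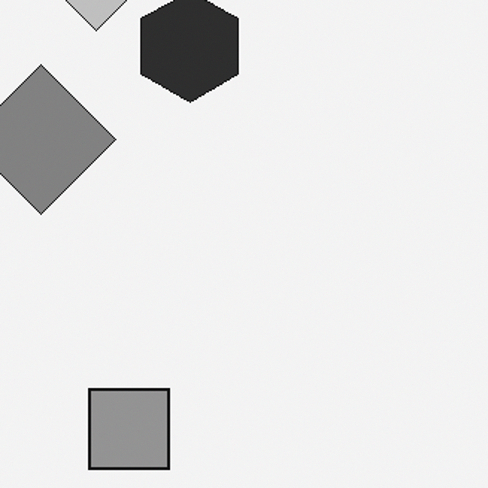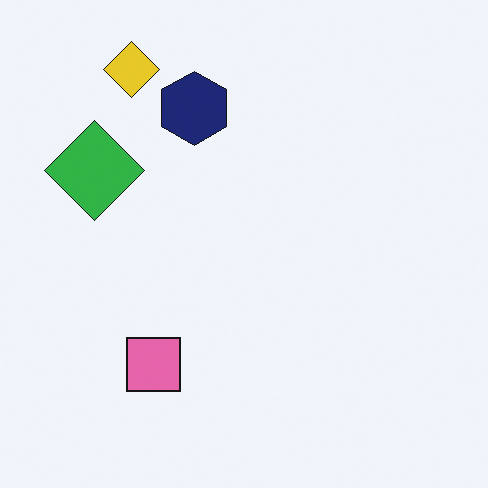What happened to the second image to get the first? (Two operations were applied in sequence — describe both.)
Cropped to a modestly smaller region and rescaled, then converted to grayscale.

The visible shapes are larger and the field of view is narrower; shapes near the original edges may be partly or wholly outside the frame — a crop-and-rescale. All color is removed — every shape is now a shade of grey.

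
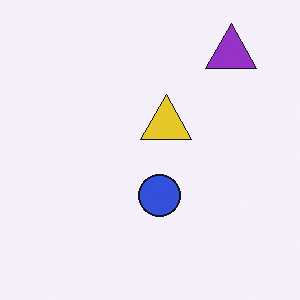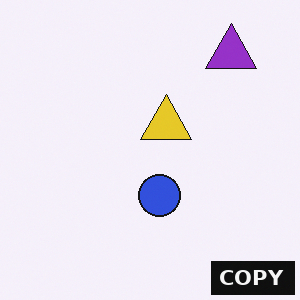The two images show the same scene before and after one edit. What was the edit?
The second image is the first watermarked with the text "COPY" in the lower-right corner.

A dark label reading "COPY" appears in the lower-right corner.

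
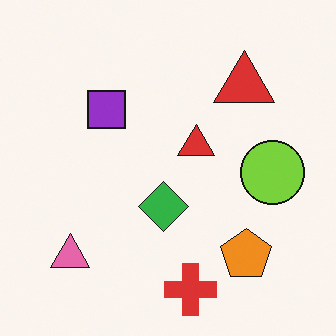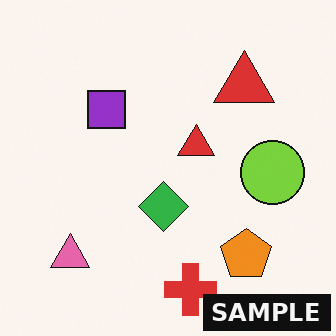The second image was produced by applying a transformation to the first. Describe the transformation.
The second image is the first watermarked with the text "SAMPLE" in the lower-right corner.

A dark label reading "SAMPLE" appears in the lower-right corner.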